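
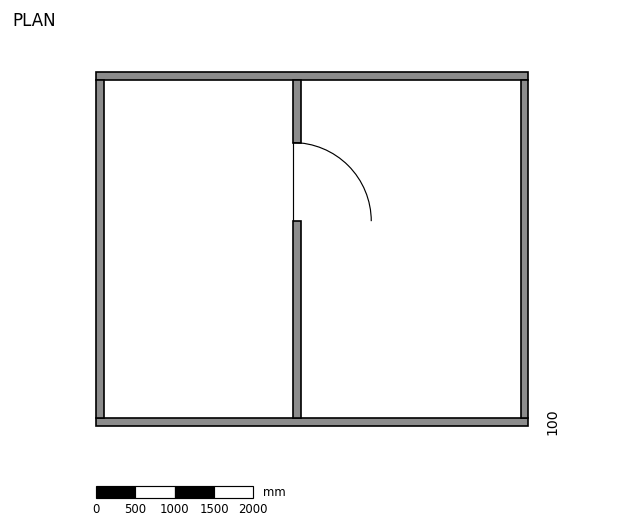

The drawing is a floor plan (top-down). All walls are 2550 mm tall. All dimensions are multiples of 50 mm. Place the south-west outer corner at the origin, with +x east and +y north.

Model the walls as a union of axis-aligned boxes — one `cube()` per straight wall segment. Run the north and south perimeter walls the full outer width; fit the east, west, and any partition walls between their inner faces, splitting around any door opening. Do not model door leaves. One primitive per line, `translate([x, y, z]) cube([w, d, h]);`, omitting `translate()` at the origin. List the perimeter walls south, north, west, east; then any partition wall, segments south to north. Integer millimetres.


cube([5500, 100, 2550]);
translate([0, 4400, 0]) cube([5500, 100, 2550]);
translate([0, 100, 0]) cube([100, 4300, 2550]);
translate([5400, 100, 0]) cube([100, 4300, 2550]);
translate([2500, 100, 0]) cube([100, 2500, 2550]);
translate([2500, 3600, 0]) cube([100, 800, 2550]);


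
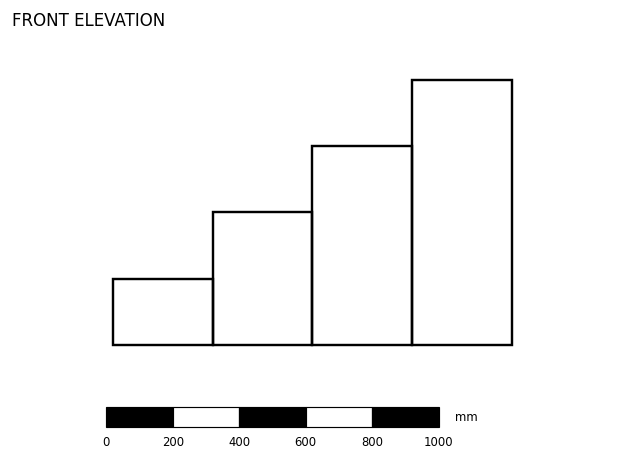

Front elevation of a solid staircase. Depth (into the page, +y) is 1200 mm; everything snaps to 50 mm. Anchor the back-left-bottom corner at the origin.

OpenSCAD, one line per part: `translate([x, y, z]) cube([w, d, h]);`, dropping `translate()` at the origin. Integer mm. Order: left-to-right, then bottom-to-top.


cube([300, 1200, 200]);
translate([300, 0, 0]) cube([300, 1200, 400]);
translate([600, 0, 0]) cube([300, 1200, 600]);
translate([900, 0, 0]) cube([300, 1200, 800]);


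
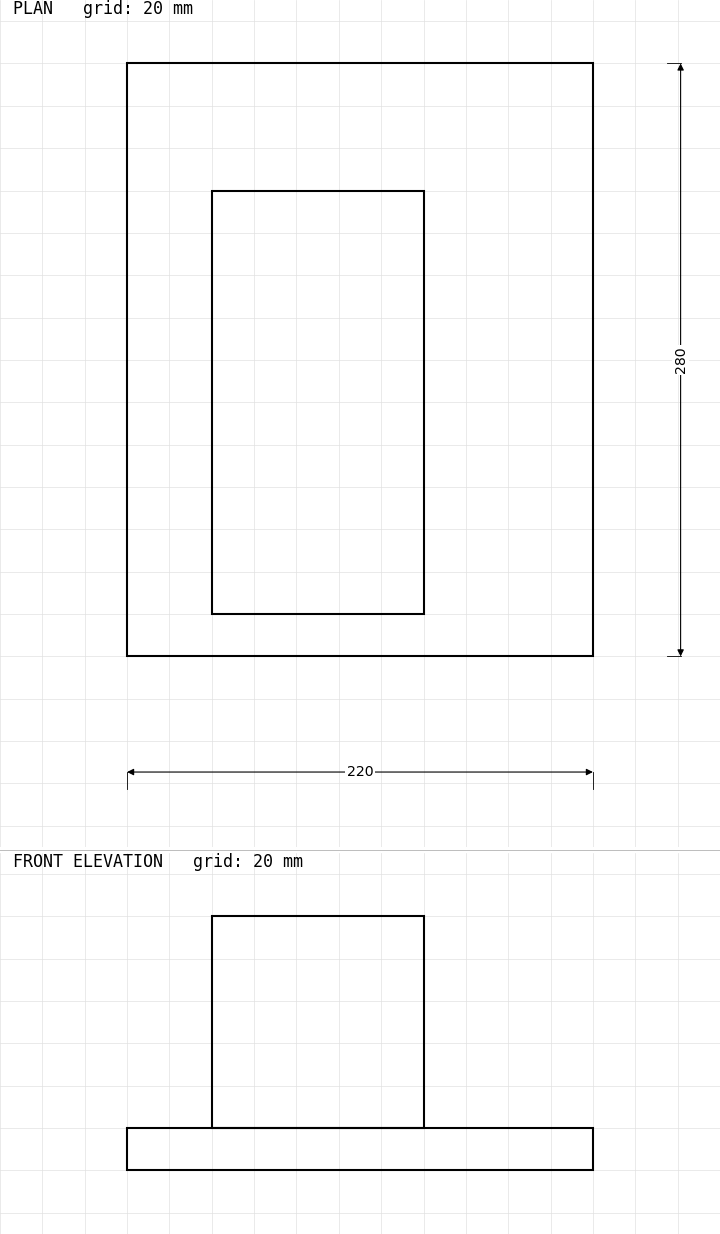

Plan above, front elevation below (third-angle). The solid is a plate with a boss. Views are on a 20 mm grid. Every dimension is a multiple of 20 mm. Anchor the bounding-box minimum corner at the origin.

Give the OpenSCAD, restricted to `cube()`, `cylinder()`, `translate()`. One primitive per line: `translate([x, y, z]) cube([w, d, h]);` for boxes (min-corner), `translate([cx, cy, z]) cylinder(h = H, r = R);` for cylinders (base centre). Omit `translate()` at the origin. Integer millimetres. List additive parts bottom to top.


cube([220, 280, 20]);
translate([40, 20, 20]) cube([100, 200, 100]);


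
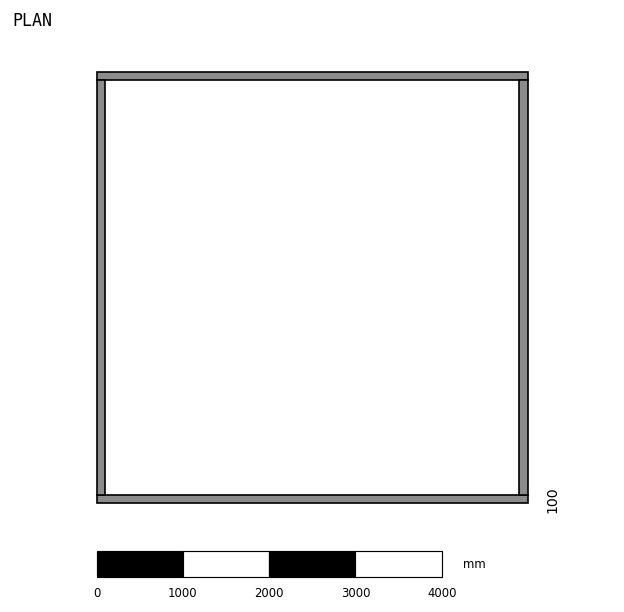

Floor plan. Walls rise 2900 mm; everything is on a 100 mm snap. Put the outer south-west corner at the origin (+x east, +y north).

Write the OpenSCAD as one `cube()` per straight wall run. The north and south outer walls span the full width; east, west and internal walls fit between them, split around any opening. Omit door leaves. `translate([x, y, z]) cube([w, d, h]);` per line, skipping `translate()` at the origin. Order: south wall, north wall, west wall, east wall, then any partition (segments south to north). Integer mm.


cube([5000, 100, 2900]);
translate([0, 4900, 0]) cube([5000, 100, 2900]);
translate([0, 100, 0]) cube([100, 4800, 2900]);
translate([4900, 100, 0]) cube([100, 4800, 2900]);


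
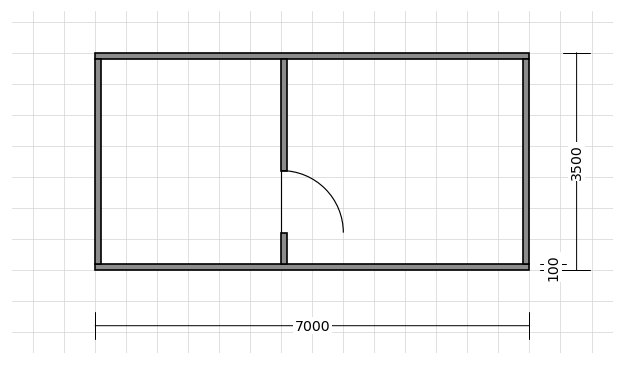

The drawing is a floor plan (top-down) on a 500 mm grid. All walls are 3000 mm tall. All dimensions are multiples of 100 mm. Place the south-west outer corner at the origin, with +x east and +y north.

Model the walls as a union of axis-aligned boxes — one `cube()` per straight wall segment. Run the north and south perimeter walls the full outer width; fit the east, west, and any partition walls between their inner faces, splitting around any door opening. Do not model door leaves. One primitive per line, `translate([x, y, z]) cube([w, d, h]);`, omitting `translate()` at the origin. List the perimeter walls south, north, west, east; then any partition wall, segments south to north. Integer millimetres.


cube([7000, 100, 3000]);
translate([0, 3400, 0]) cube([7000, 100, 3000]);
translate([0, 100, 0]) cube([100, 3300, 3000]);
translate([6900, 100, 0]) cube([100, 3300, 3000]);
translate([3000, 100, 0]) cube([100, 500, 3000]);
translate([3000, 1600, 0]) cube([100, 1800, 3000]);


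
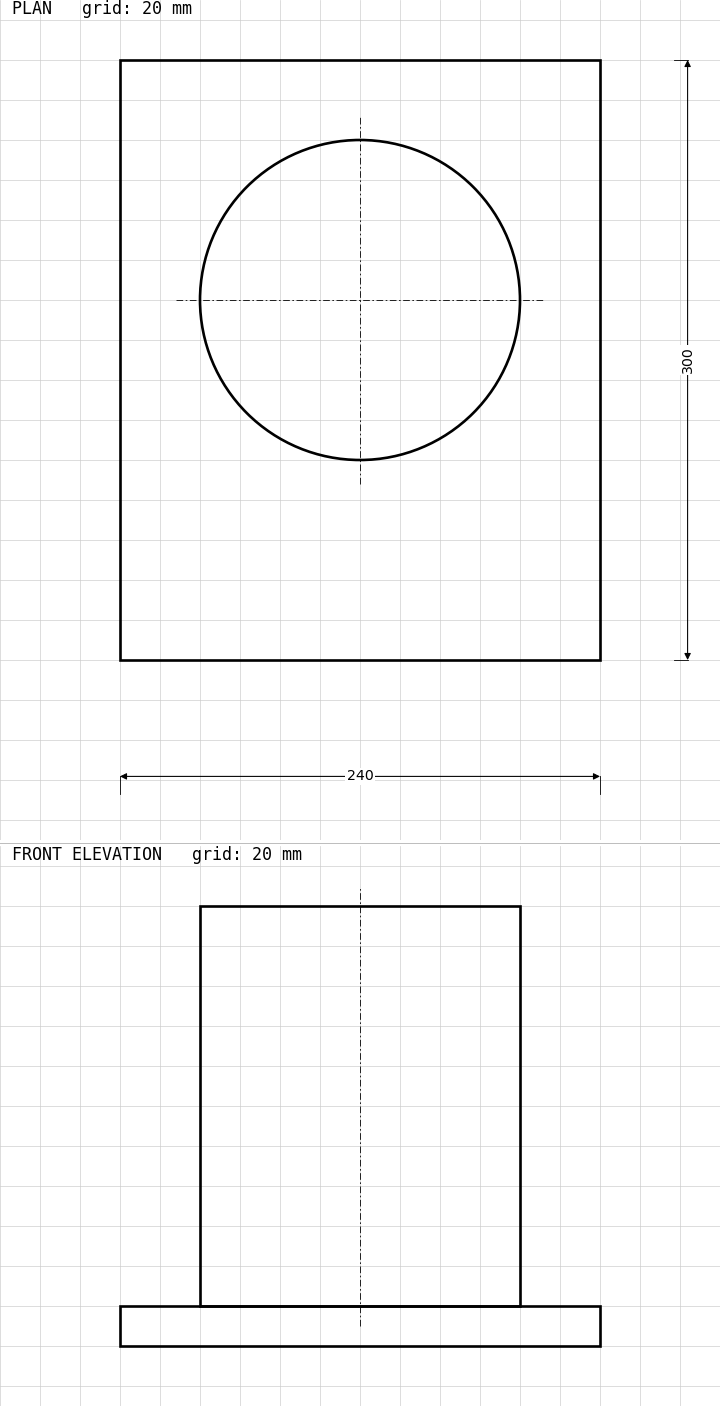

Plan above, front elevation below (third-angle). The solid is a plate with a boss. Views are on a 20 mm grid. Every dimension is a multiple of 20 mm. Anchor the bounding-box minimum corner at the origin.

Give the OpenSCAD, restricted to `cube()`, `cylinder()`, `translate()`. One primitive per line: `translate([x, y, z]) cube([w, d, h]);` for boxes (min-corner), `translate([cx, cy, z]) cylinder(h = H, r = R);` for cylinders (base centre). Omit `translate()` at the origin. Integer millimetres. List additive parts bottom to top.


cube([240, 300, 20]);
translate([120, 180, 20]) cylinder(h = 200, r = 80);


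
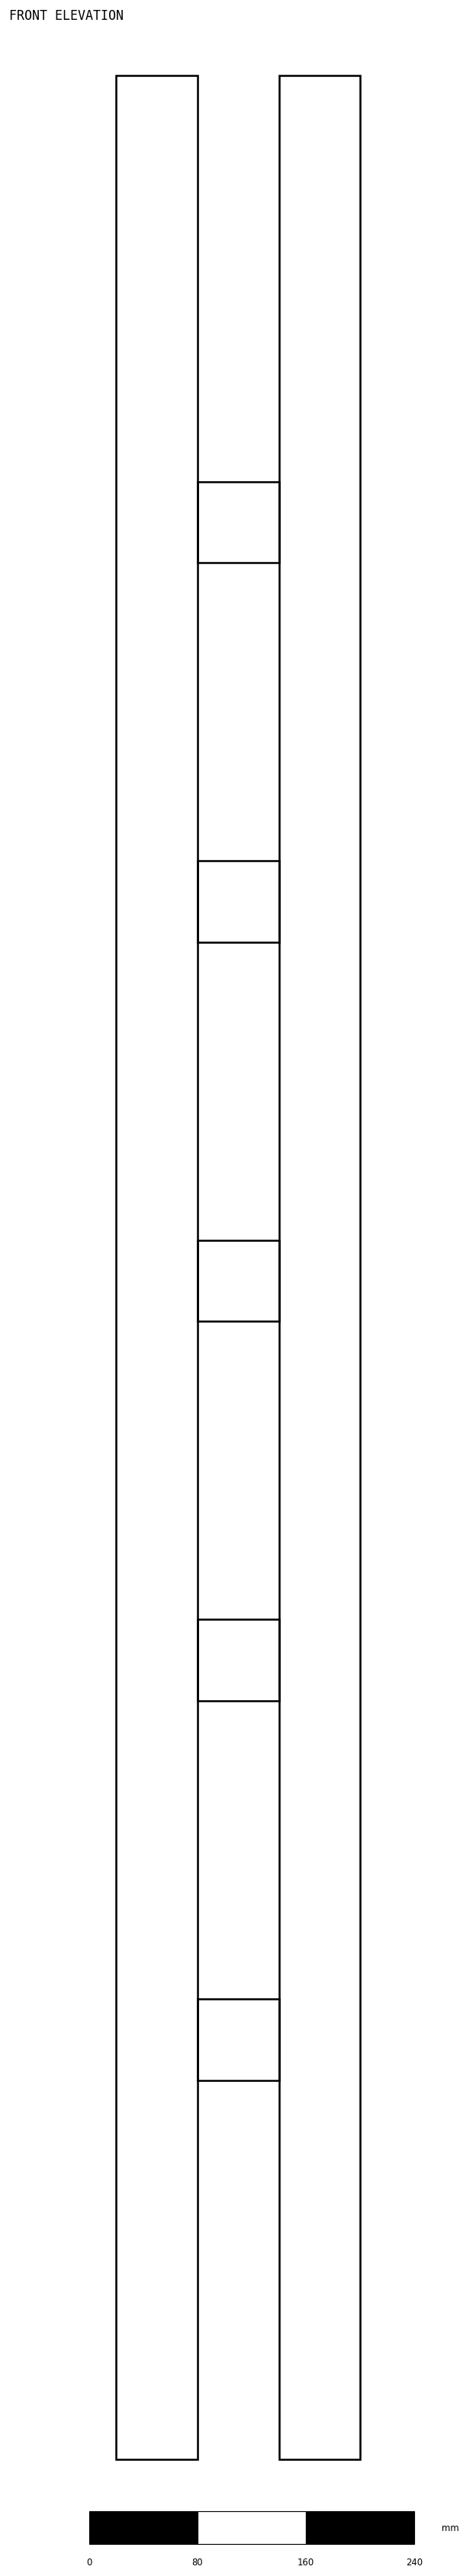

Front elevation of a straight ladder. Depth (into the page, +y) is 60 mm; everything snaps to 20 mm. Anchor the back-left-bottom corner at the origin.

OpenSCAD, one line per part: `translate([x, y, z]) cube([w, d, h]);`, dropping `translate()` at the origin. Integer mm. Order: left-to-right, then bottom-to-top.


cube([60, 60, 1760]);
translate([60, 0, 280]) cube([60, 60, 60]);
translate([60, 0, 560]) cube([60, 60, 60]);
translate([60, 0, 840]) cube([60, 60, 60]);
translate([60, 0, 1120]) cube([60, 60, 60]);
translate([60, 0, 1400]) cube([60, 60, 60]);
translate([120, 0, 0]) cube([60, 60, 1760]);


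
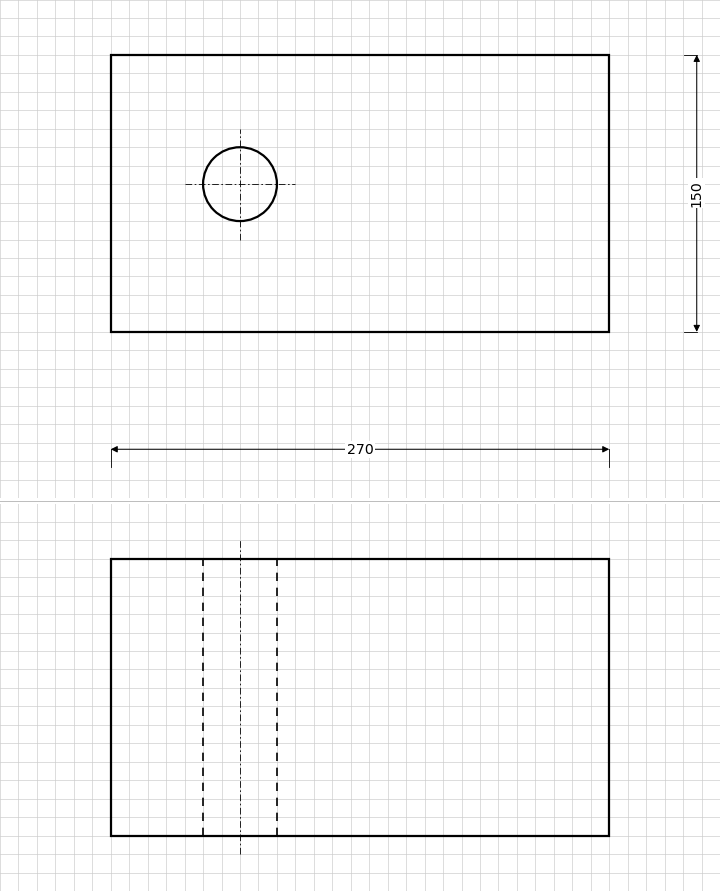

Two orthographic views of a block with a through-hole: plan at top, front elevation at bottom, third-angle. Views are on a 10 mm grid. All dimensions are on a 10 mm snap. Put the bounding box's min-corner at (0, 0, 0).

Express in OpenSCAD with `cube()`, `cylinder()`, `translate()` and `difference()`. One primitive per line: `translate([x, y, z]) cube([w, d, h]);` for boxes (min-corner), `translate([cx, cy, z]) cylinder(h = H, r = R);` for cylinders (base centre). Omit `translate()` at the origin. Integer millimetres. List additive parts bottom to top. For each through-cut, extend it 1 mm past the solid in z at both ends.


difference() {
  cube([270, 150, 150]);
  translate([70, 80, -1]) cylinder(h = 152, r = 20);
}


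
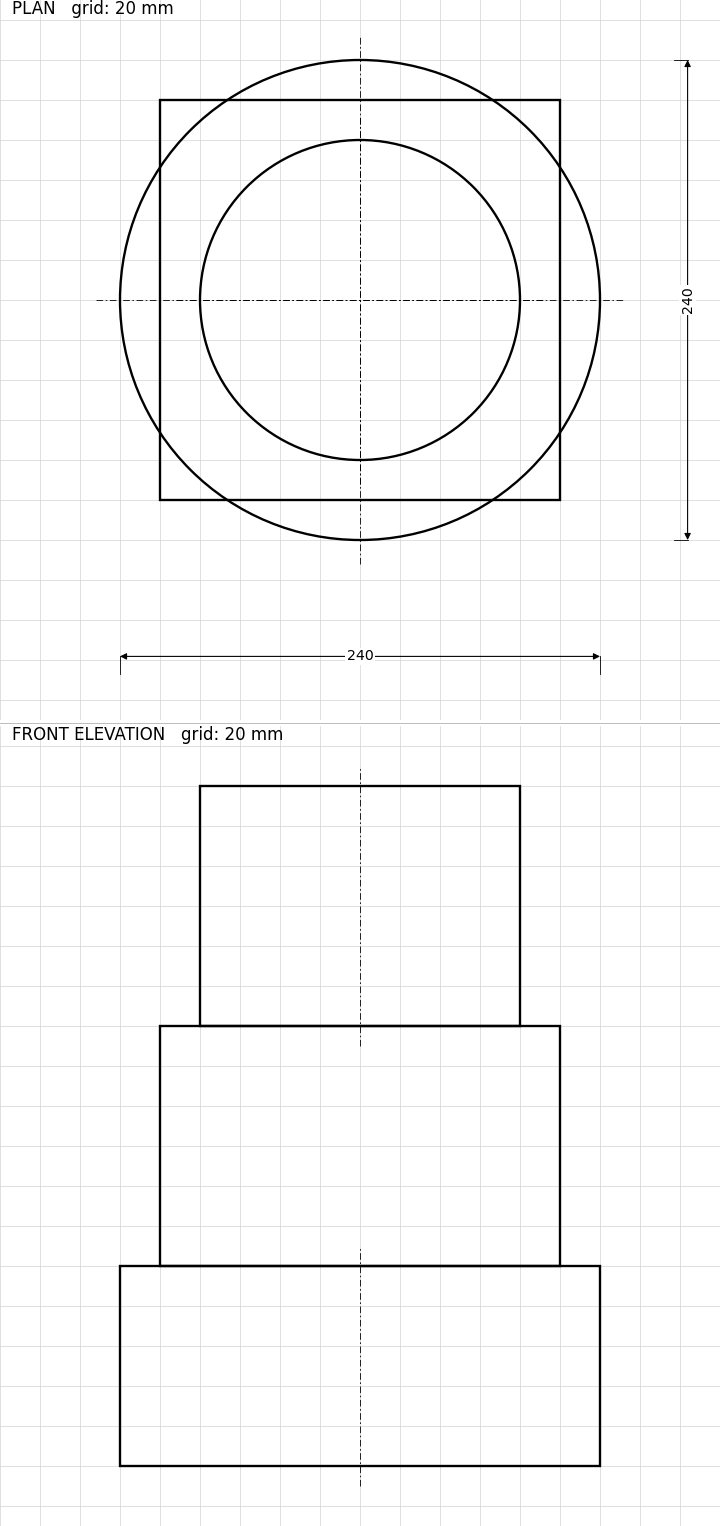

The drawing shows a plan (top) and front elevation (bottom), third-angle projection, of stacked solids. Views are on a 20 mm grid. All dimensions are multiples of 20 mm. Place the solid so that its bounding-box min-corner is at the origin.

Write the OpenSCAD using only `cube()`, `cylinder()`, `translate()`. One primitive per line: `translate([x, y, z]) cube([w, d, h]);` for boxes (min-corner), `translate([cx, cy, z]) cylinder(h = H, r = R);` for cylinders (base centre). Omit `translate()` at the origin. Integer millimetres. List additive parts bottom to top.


translate([120, 120, 0]) cylinder(h = 100, r = 120);
translate([20, 20, 100]) cube([200, 200, 120]);
translate([120, 120, 220]) cylinder(h = 120, r = 80);


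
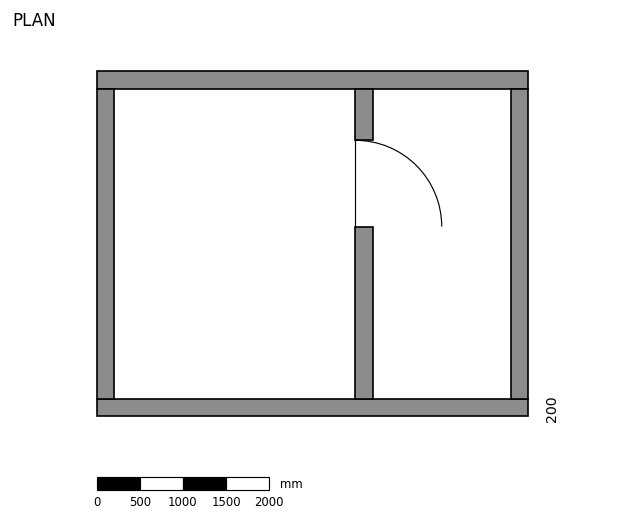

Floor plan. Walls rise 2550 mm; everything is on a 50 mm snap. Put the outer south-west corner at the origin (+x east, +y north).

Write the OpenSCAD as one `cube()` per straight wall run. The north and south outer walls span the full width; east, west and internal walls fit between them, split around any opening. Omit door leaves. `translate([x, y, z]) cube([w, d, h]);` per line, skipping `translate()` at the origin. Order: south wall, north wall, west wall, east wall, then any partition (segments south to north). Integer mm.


cube([5000, 200, 2550]);
translate([0, 3800, 0]) cube([5000, 200, 2550]);
translate([0, 200, 0]) cube([200, 3600, 2550]);
translate([4800, 200, 0]) cube([200, 3600, 2550]);
translate([3000, 200, 0]) cube([200, 2000, 2550]);
translate([3000, 3200, 0]) cube([200, 600, 2550]);


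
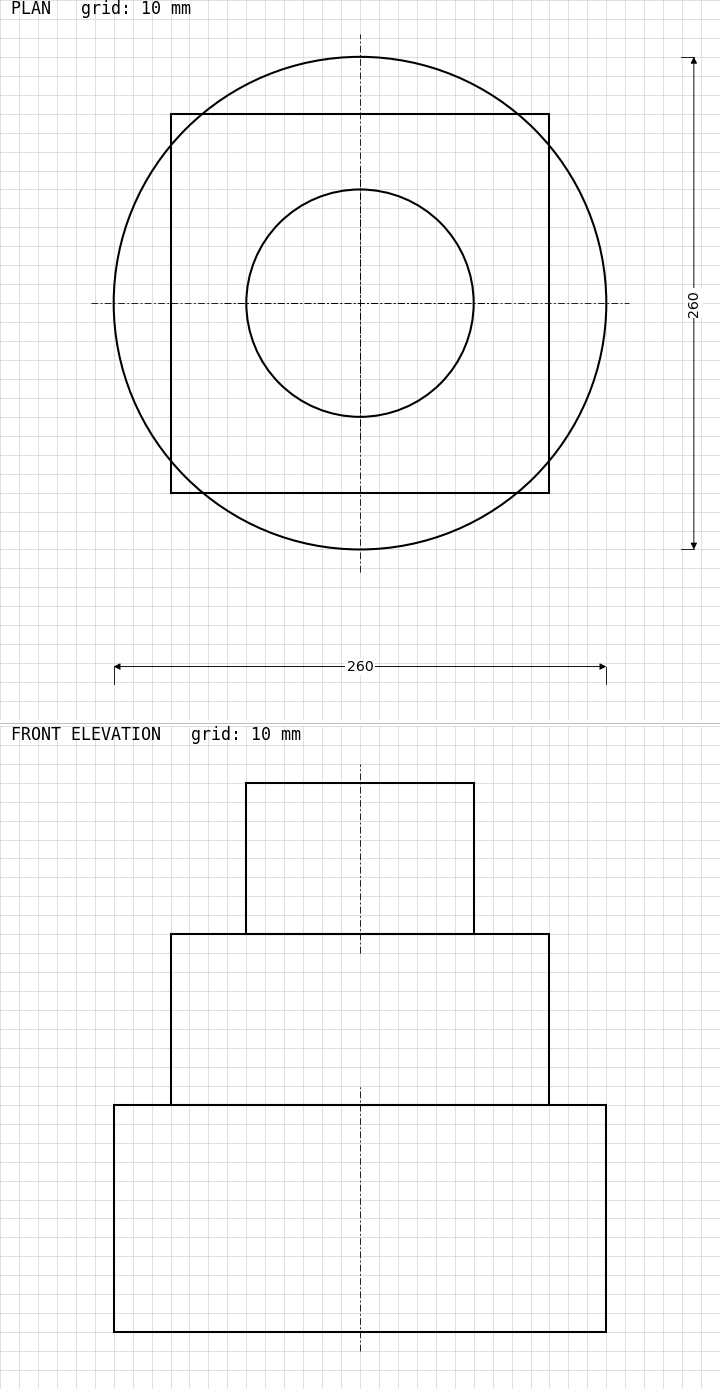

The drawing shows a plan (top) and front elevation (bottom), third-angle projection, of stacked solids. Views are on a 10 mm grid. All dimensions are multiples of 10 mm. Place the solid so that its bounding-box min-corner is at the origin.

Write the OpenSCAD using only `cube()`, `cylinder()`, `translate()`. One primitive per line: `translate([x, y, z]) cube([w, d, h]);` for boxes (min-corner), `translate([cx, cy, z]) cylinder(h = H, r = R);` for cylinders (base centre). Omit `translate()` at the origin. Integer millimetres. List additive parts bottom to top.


translate([130, 130, 0]) cylinder(h = 120, r = 130);
translate([30, 30, 120]) cube([200, 200, 90]);
translate([130, 130, 210]) cylinder(h = 80, r = 60);


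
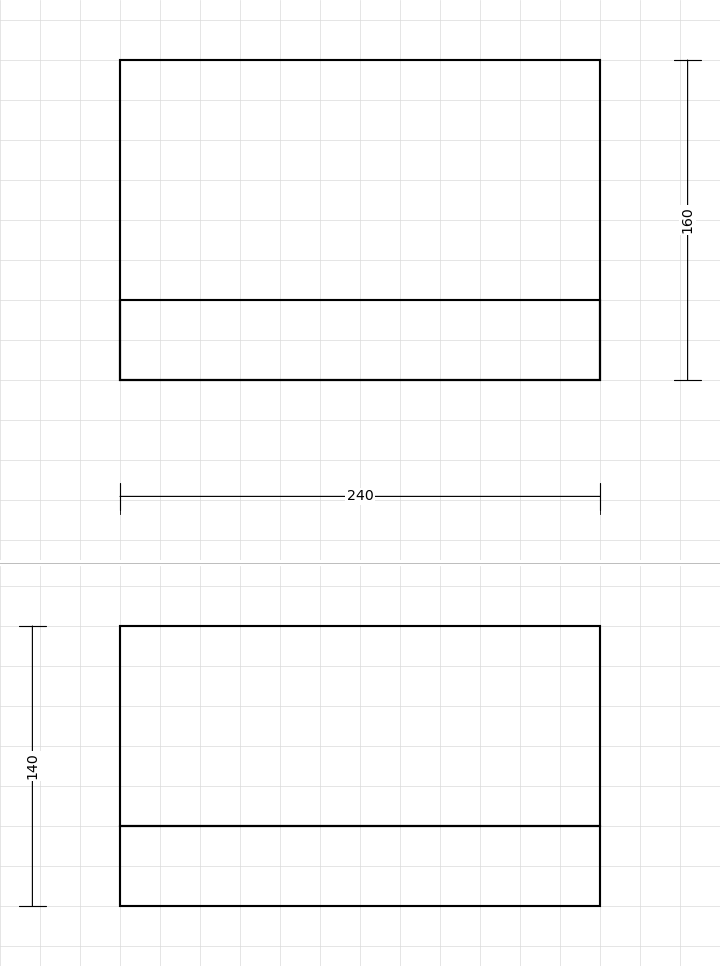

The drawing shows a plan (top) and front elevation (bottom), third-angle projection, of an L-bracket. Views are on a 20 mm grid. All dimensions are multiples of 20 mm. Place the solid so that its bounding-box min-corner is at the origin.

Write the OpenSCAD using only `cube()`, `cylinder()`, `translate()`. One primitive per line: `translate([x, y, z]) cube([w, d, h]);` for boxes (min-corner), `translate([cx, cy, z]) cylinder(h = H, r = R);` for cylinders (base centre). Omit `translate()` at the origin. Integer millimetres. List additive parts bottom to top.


cube([240, 160, 40]);
translate([0, 0, 40]) cube([240, 40, 100]);


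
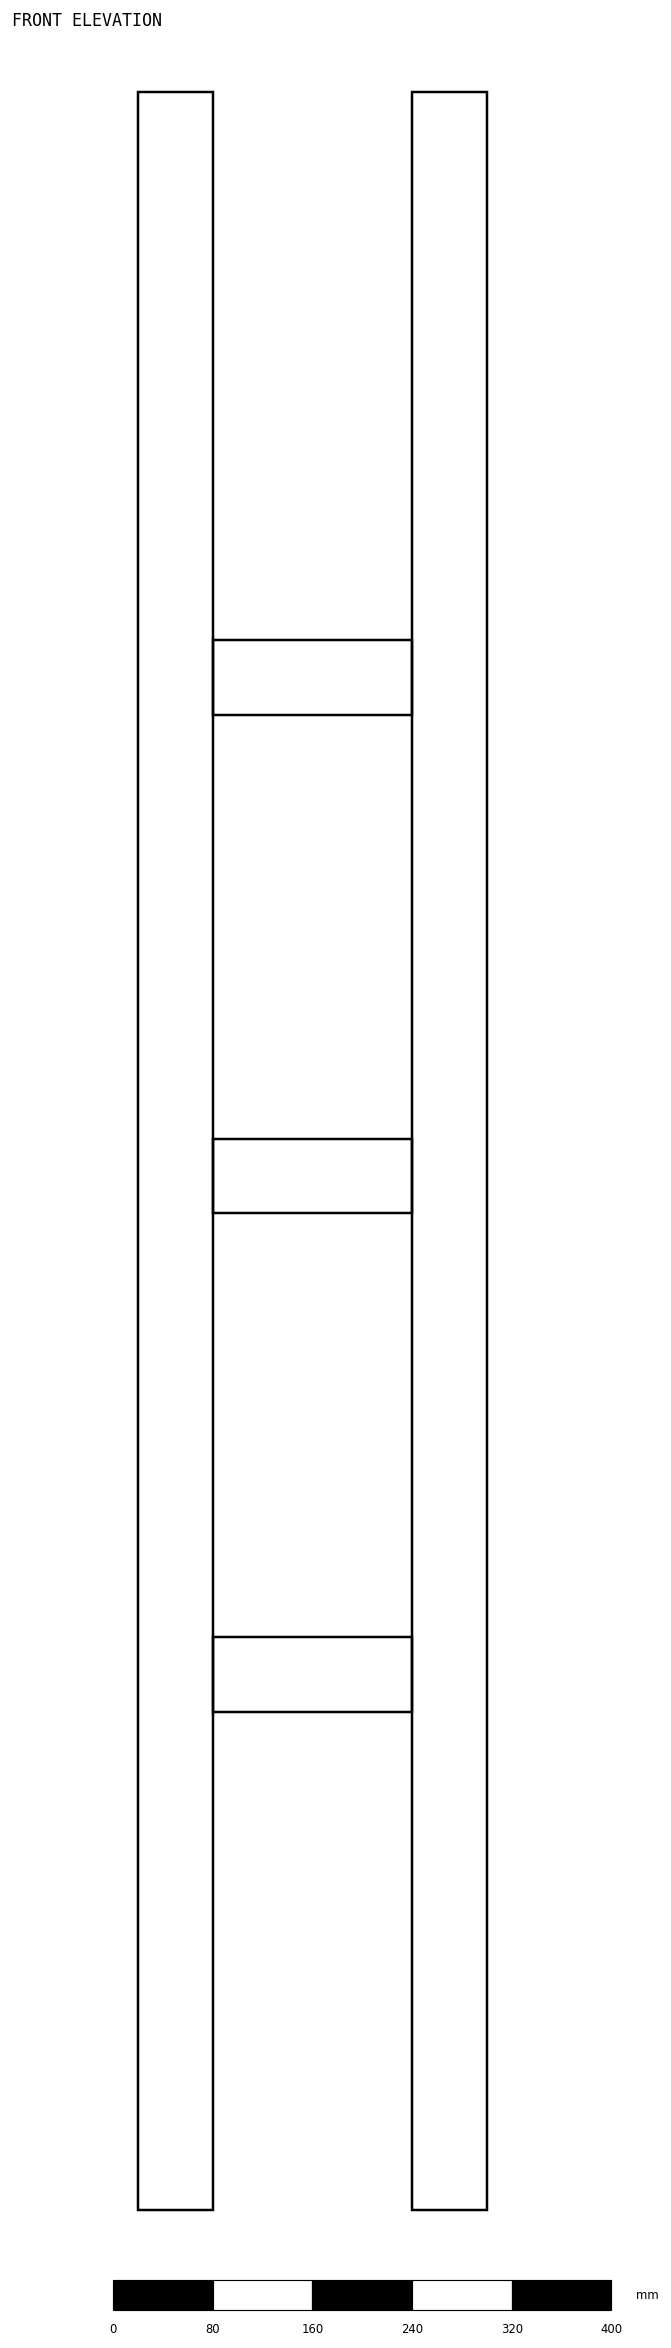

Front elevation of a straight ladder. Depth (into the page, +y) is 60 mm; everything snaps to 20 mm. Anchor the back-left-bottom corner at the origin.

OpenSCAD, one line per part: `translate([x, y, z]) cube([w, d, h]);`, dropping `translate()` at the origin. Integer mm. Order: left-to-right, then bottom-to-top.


cube([60, 60, 1700]);
translate([60, 0, 400]) cube([160, 60, 60]);
translate([60, 0, 800]) cube([160, 60, 60]);
translate([60, 0, 1200]) cube([160, 60, 60]);
translate([220, 0, 0]) cube([60, 60, 1700]);


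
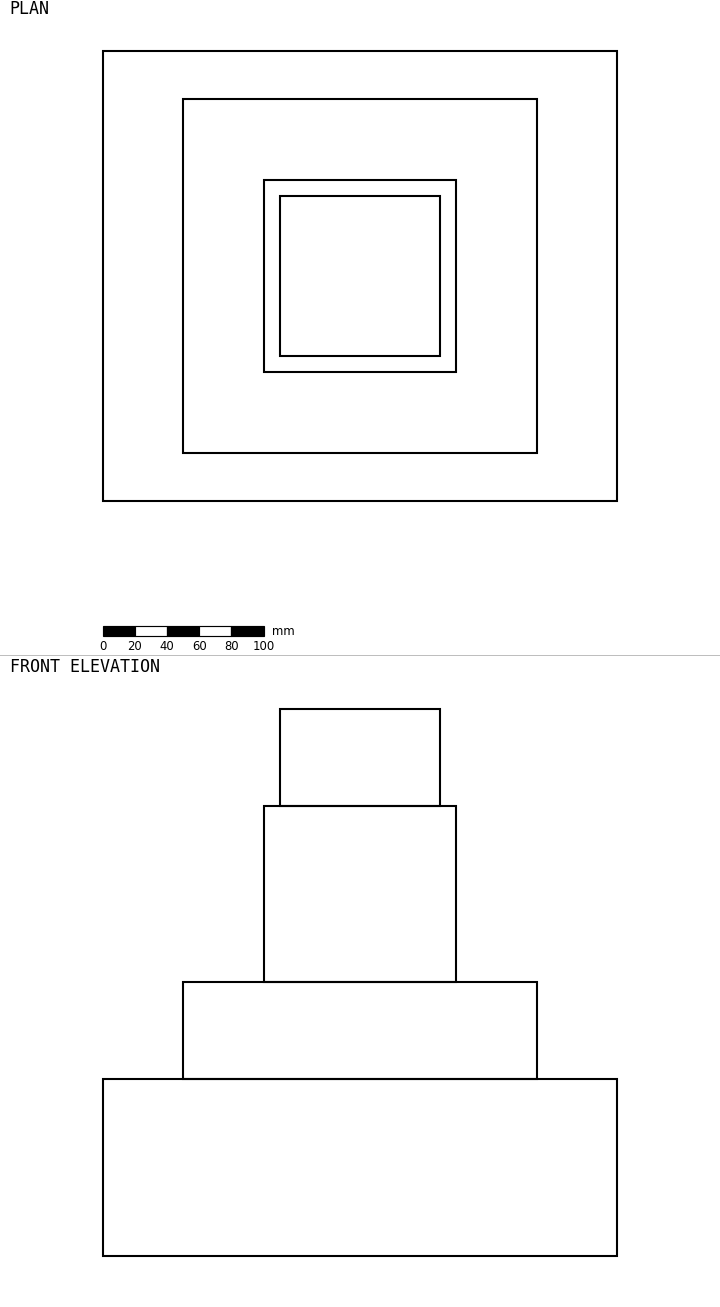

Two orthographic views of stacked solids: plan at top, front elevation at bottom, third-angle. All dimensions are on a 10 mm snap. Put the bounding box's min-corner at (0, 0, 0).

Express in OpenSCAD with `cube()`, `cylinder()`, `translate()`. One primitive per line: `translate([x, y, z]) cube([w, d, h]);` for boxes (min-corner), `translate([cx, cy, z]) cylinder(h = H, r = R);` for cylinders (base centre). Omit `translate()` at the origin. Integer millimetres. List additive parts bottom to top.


cube([320, 280, 110]);
translate([50, 30, 110]) cube([220, 220, 60]);
translate([100, 80, 170]) cube([120, 120, 110]);
translate([110, 90, 280]) cube([100, 100, 60]);


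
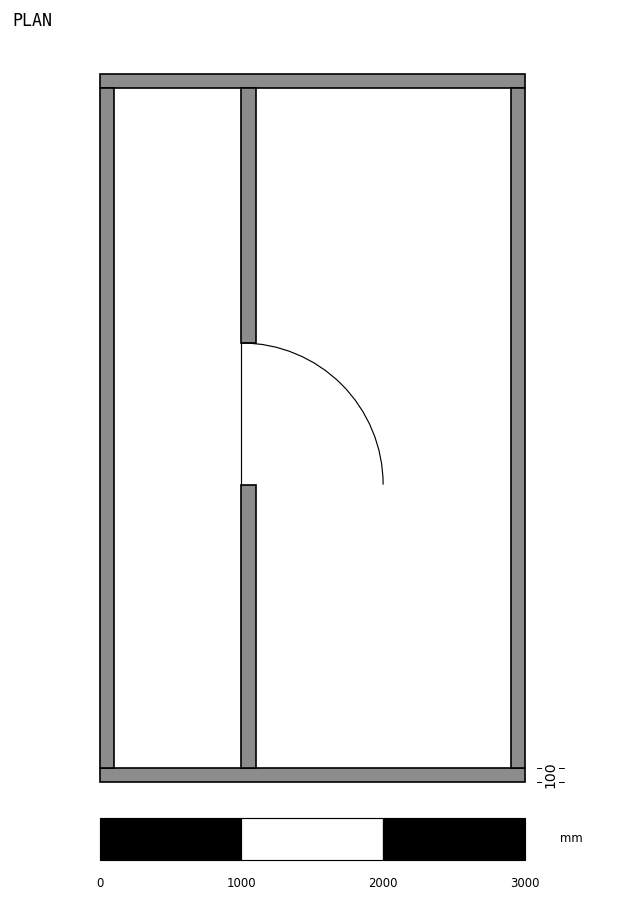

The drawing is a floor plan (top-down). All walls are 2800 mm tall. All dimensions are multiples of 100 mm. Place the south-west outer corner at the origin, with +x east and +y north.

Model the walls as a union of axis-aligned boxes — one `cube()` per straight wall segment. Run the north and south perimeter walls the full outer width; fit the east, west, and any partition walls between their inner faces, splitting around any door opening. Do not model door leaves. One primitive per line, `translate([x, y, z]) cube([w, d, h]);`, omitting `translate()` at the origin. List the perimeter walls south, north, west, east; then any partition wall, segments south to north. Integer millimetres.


cube([3000, 100, 2800]);
translate([0, 4900, 0]) cube([3000, 100, 2800]);
translate([0, 100, 0]) cube([100, 4800, 2800]);
translate([2900, 100, 0]) cube([100, 4800, 2800]);
translate([1000, 100, 0]) cube([100, 2000, 2800]);
translate([1000, 3100, 0]) cube([100, 1800, 2800]);


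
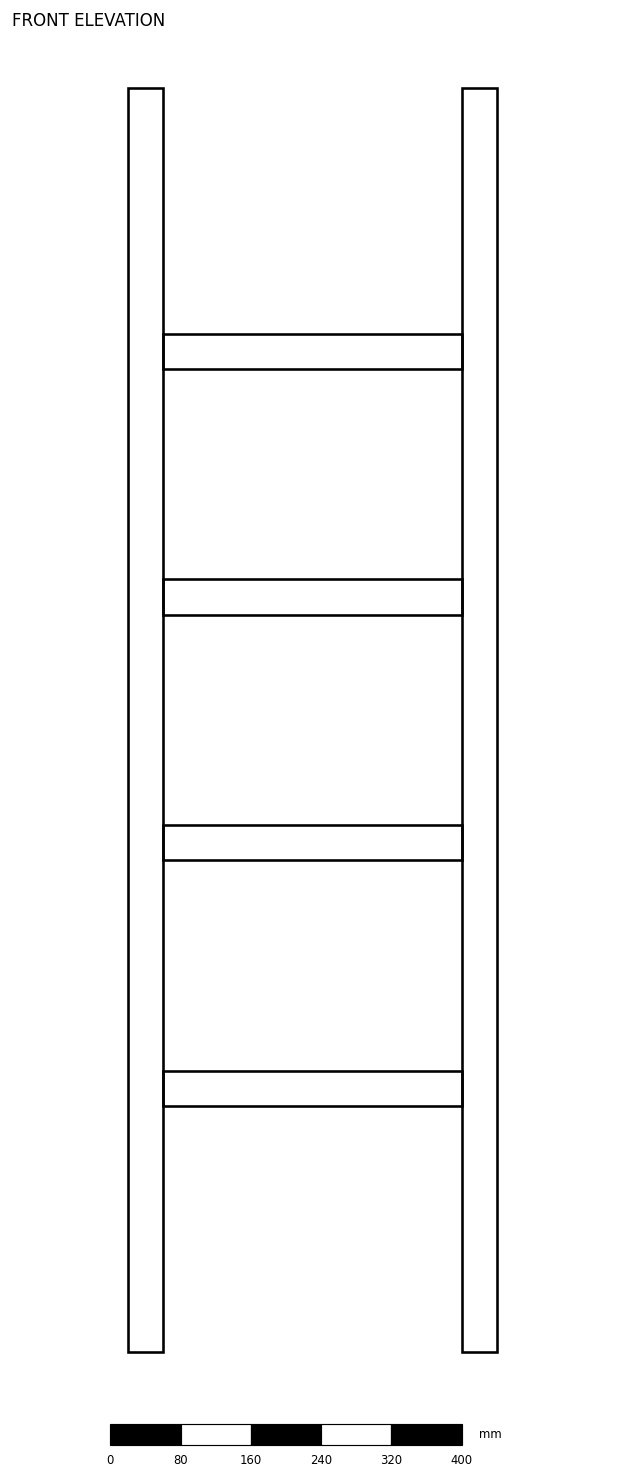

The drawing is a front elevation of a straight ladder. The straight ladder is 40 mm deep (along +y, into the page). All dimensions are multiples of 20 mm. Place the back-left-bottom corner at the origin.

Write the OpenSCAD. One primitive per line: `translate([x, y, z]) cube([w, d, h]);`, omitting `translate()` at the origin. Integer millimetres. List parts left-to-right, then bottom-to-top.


cube([40, 40, 1440]);
translate([40, 0, 280]) cube([340, 40, 40]);
translate([40, 0, 560]) cube([340, 40, 40]);
translate([40, 0, 840]) cube([340, 40, 40]);
translate([40, 0, 1120]) cube([340, 40, 40]);
translate([380, 0, 0]) cube([40, 40, 1440]);


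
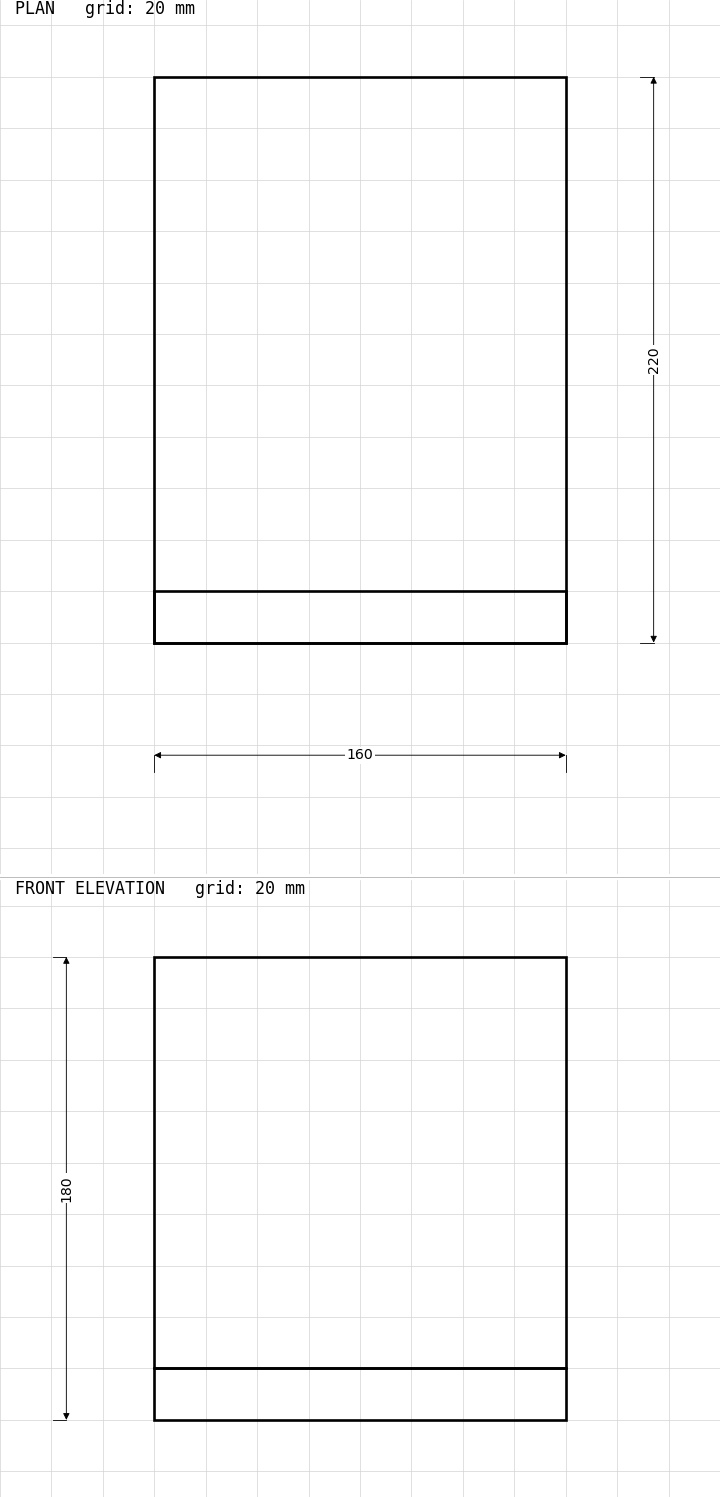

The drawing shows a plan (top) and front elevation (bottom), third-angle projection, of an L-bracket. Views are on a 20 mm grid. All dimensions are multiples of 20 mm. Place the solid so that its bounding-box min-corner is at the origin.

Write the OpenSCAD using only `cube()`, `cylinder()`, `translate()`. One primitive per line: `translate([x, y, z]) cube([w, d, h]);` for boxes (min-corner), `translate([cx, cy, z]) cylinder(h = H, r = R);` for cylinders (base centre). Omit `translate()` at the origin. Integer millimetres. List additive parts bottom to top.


cube([160, 220, 20]);
translate([0, 0, 20]) cube([160, 20, 160]);


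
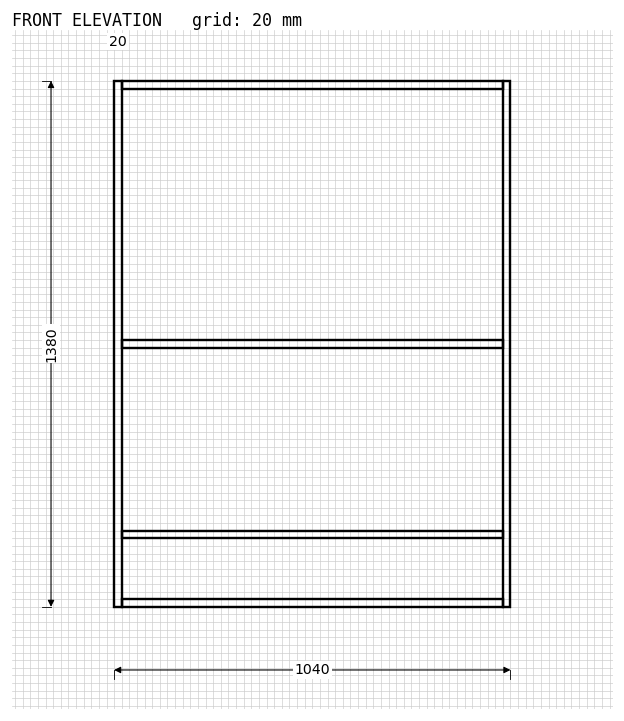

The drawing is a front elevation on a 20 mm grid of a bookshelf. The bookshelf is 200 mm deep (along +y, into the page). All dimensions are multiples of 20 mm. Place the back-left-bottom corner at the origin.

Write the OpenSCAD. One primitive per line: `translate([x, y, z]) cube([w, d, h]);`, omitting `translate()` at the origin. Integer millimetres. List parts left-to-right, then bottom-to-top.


cube([20, 200, 1380]);
translate([20, 0, 0]) cube([1000, 200, 20]);
translate([20, 0, 180]) cube([1000, 200, 20]);
translate([20, 0, 680]) cube([1000, 200, 20]);
translate([20, 0, 1360]) cube([1000, 200, 20]);
translate([1020, 0, 0]) cube([20, 200, 1380]);


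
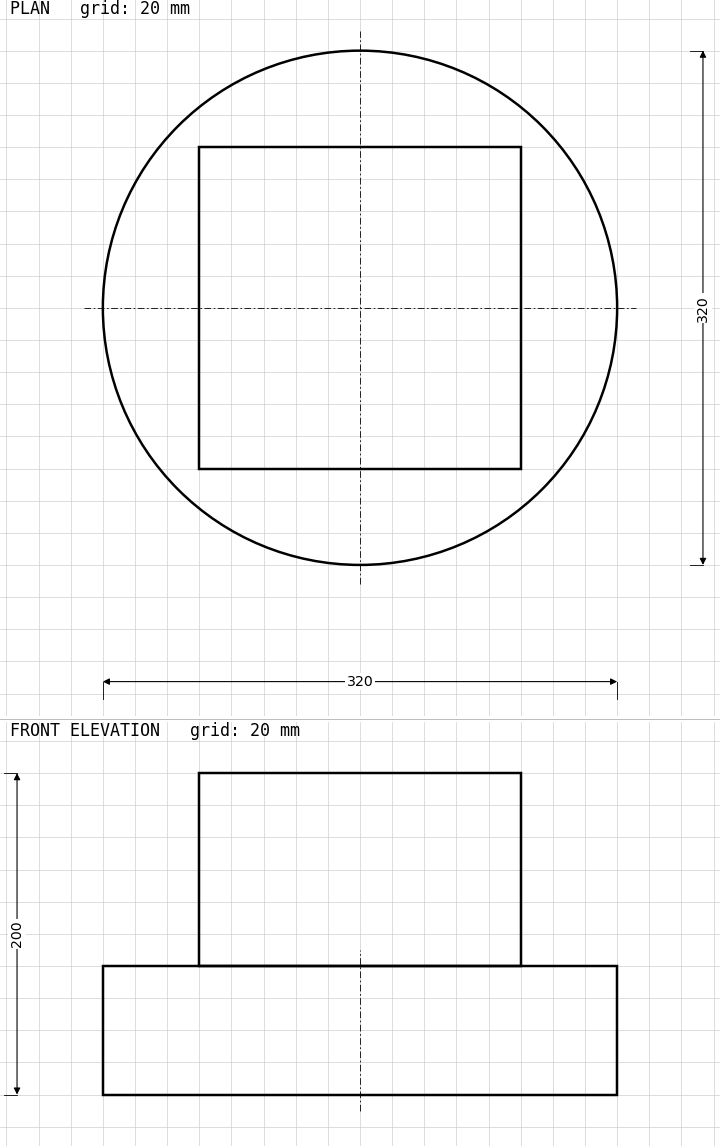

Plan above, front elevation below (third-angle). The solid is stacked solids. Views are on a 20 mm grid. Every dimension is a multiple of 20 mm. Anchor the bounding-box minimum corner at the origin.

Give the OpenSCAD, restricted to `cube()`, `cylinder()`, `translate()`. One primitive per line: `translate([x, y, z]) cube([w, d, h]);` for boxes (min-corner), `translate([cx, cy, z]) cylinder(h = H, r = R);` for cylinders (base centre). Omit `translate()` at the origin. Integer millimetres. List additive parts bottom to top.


translate([160, 160, 0]) cylinder(h = 80, r = 160);
translate([60, 60, 80]) cube([200, 200, 120]);


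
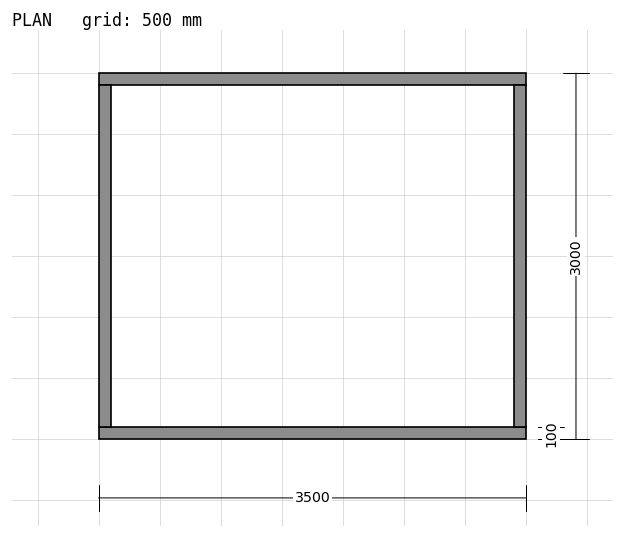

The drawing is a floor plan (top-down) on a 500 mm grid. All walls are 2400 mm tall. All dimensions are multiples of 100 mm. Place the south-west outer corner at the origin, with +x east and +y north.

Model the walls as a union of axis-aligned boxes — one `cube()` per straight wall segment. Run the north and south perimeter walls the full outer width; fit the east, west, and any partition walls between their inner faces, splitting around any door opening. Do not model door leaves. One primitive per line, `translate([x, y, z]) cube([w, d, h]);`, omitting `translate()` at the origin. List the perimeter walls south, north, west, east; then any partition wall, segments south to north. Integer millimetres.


cube([3500, 100, 2400]);
translate([0, 2900, 0]) cube([3500, 100, 2400]);
translate([0, 100, 0]) cube([100, 2800, 2400]);
translate([3400, 100, 0]) cube([100, 2800, 2400]);


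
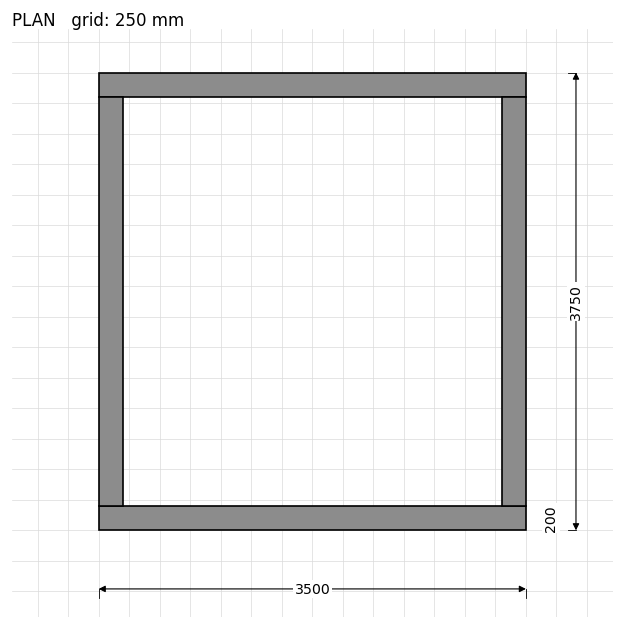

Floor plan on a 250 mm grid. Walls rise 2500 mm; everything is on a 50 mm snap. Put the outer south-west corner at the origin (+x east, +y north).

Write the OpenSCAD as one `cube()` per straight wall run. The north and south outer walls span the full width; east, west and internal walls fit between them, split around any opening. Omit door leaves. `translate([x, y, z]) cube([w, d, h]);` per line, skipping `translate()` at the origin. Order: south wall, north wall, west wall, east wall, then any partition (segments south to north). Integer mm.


cube([3500, 200, 2500]);
translate([0, 3550, 0]) cube([3500, 200, 2500]);
translate([0, 200, 0]) cube([200, 3350, 2500]);
translate([3300, 200, 0]) cube([200, 3350, 2500]);


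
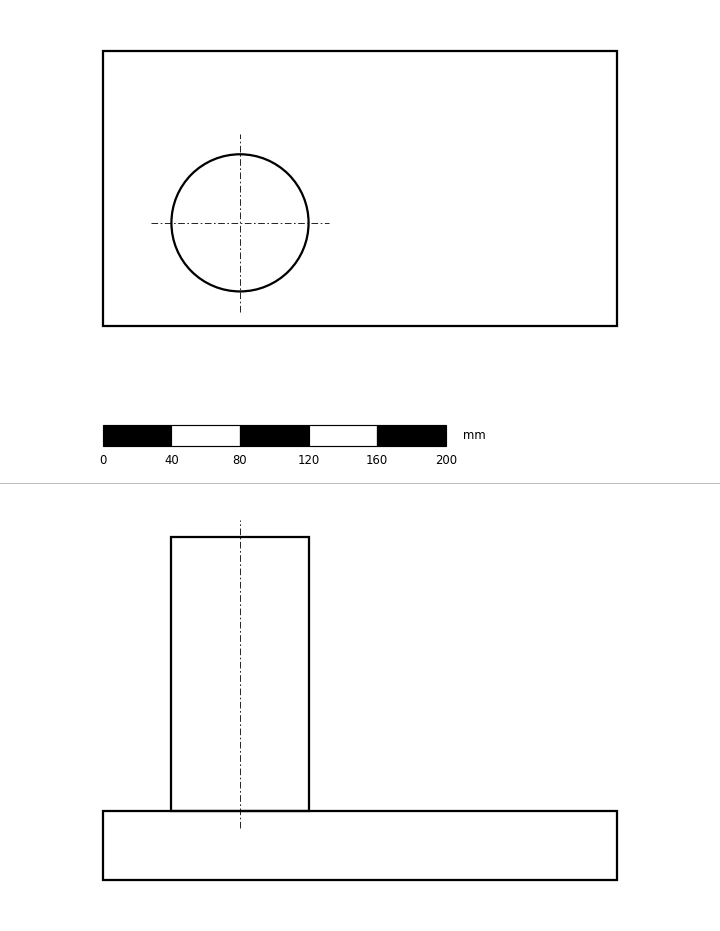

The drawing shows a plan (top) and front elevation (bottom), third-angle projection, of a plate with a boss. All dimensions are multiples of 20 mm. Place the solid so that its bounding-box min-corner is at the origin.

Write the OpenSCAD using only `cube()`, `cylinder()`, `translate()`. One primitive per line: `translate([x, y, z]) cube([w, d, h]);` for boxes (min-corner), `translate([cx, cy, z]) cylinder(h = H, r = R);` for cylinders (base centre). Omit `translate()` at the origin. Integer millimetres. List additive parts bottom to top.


cube([300, 160, 40]);
translate([80, 60, 40]) cylinder(h = 160, r = 40);


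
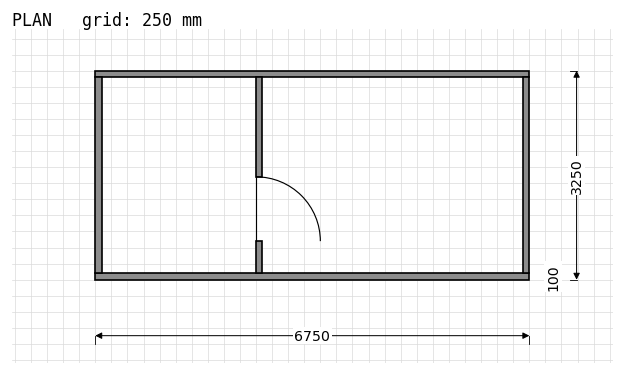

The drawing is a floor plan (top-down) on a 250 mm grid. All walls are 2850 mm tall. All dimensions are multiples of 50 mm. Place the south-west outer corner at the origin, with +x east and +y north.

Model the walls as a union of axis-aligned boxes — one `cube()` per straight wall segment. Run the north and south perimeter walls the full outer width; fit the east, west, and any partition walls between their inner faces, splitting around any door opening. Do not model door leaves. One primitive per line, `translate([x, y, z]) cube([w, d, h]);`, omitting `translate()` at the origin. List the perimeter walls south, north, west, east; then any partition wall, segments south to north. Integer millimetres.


cube([6750, 100, 2850]);
translate([0, 3150, 0]) cube([6750, 100, 2850]);
translate([0, 100, 0]) cube([100, 3050, 2850]);
translate([6650, 100, 0]) cube([100, 3050, 2850]);
translate([2500, 100, 0]) cube([100, 500, 2850]);
translate([2500, 1600, 0]) cube([100, 1550, 2850]);


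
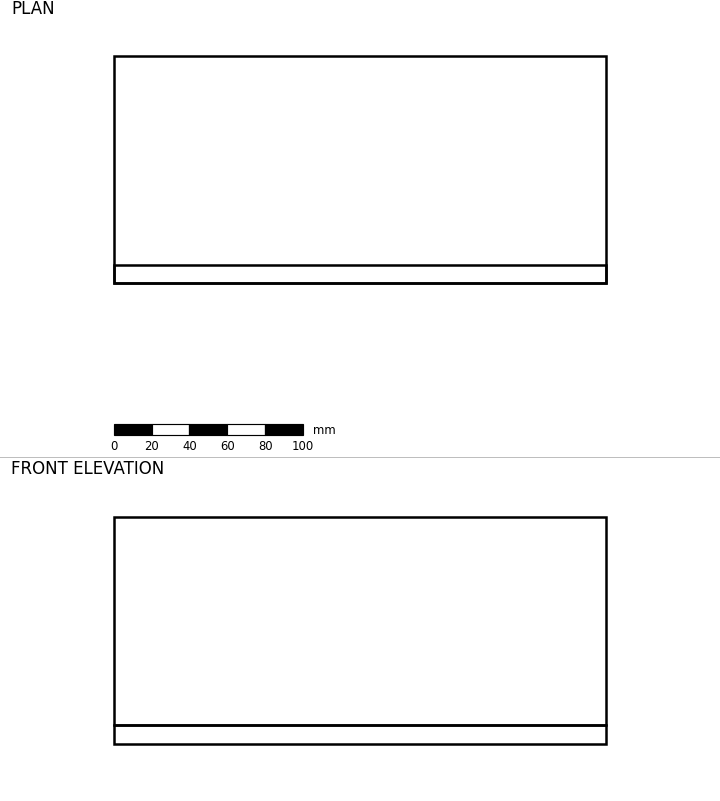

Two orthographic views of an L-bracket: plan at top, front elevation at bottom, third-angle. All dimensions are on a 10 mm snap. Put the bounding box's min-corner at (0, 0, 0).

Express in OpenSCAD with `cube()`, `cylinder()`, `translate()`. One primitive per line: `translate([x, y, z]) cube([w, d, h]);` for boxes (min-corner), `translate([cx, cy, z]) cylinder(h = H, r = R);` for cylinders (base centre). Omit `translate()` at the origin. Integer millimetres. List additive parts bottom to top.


cube([260, 120, 10]);
translate([0, 0, 10]) cube([260, 10, 110]);


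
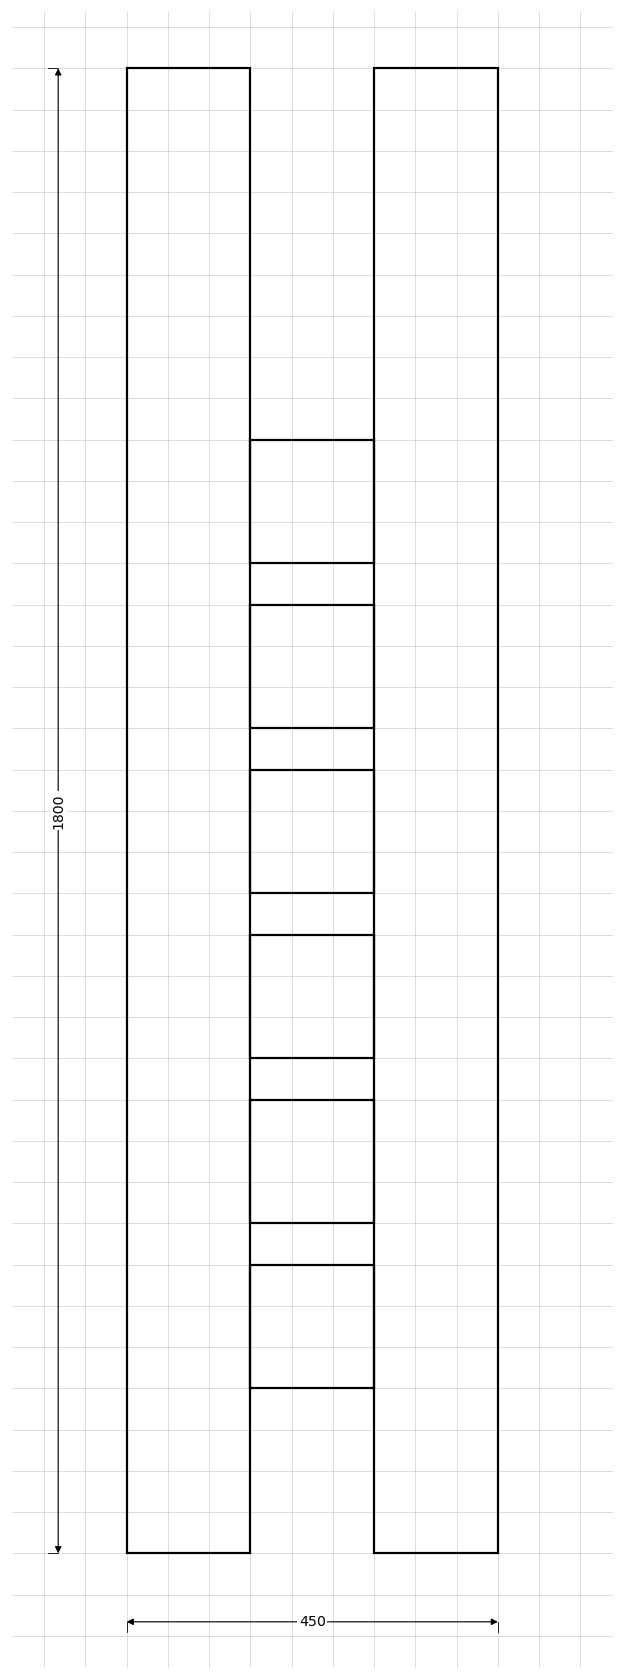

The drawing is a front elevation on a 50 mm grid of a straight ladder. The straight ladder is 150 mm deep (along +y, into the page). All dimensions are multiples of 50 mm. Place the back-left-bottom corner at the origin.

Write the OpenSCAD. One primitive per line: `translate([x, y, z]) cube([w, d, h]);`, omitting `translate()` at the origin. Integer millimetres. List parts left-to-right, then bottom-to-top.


cube([150, 150, 1800]);
translate([150, 0, 200]) cube([150, 150, 150]);
translate([150, 0, 400]) cube([150, 150, 150]);
translate([150, 0, 600]) cube([150, 150, 150]);
translate([150, 0, 800]) cube([150, 150, 150]);
translate([150, 0, 1000]) cube([150, 150, 150]);
translate([150, 0, 1200]) cube([150, 150, 150]);
translate([300, 0, 0]) cube([150, 150, 1800]);


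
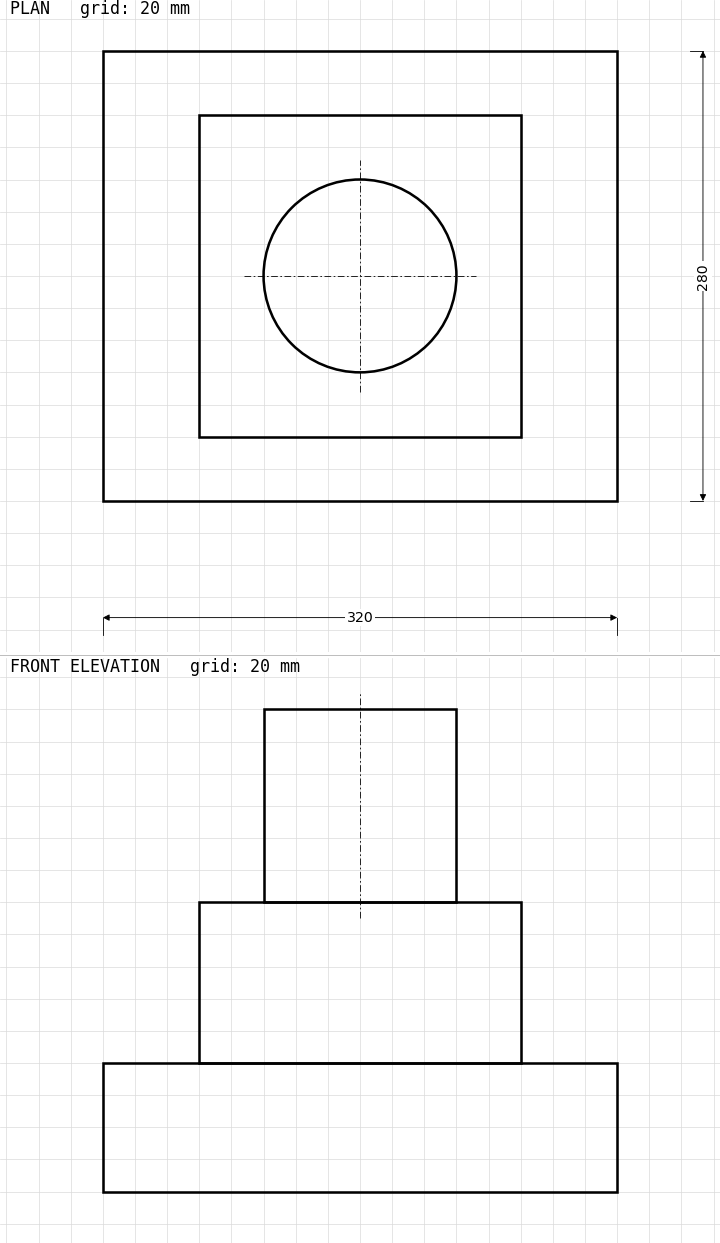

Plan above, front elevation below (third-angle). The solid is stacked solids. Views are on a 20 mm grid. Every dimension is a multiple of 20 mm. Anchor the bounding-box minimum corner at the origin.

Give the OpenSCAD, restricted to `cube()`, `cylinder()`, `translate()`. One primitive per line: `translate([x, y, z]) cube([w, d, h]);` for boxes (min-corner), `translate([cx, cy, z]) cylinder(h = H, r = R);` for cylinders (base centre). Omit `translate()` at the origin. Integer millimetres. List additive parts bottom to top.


cube([320, 280, 80]);
translate([60, 40, 80]) cube([200, 200, 100]);
translate([160, 140, 180]) cylinder(h = 120, r = 60);


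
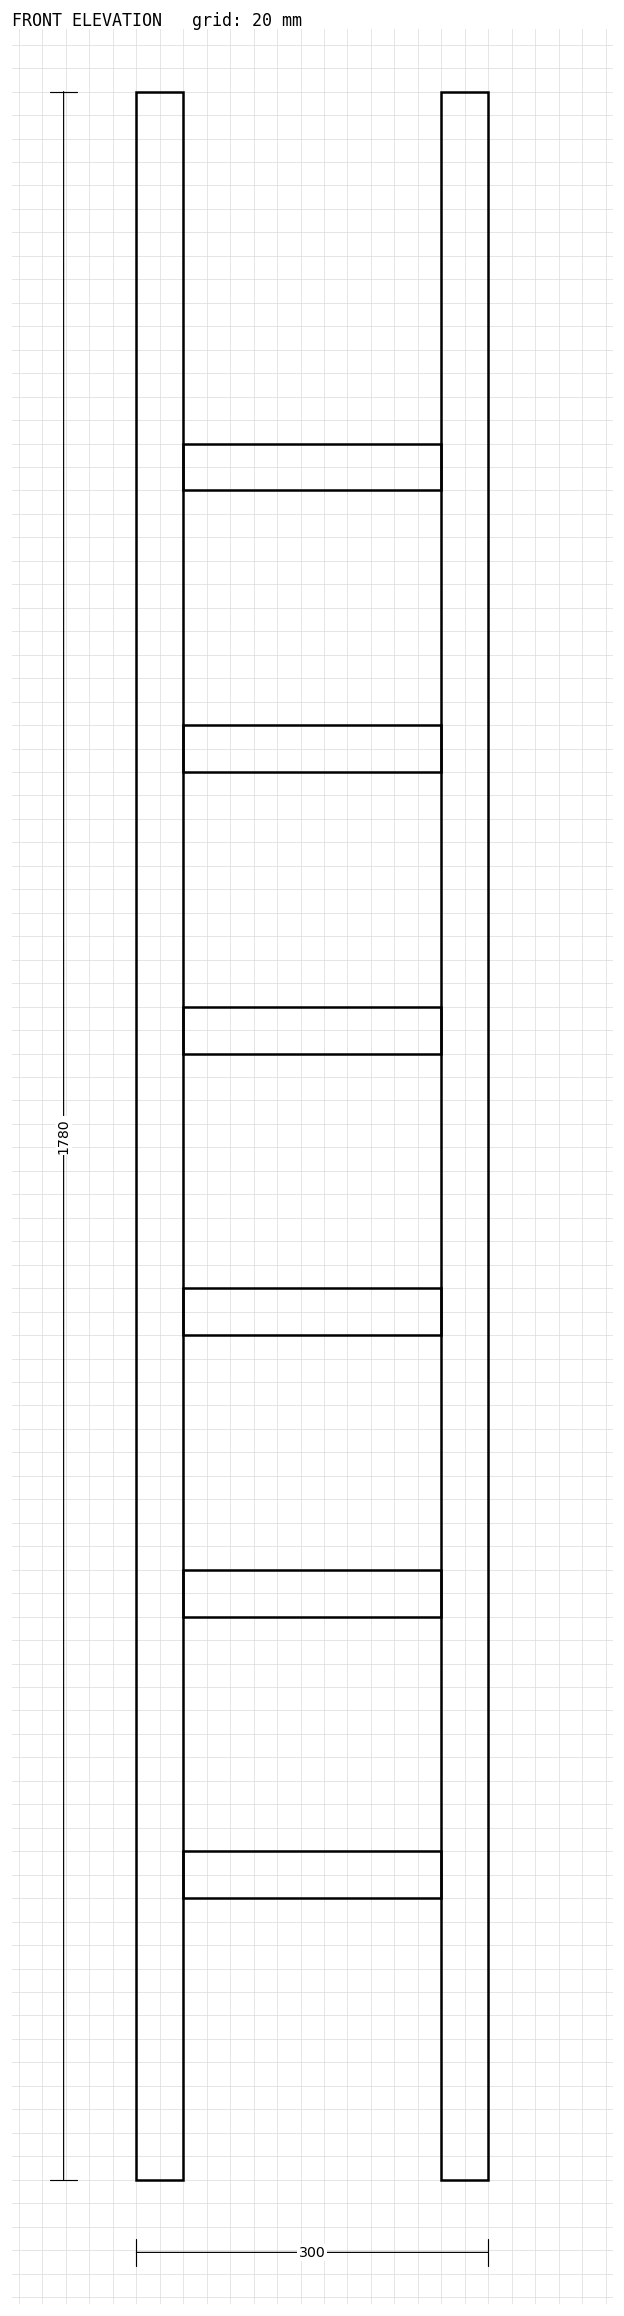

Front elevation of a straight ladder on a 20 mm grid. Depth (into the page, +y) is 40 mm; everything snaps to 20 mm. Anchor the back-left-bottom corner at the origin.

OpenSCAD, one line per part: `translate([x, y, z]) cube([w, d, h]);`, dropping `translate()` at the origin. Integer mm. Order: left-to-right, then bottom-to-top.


cube([40, 40, 1780]);
translate([40, 0, 240]) cube([220, 40, 40]);
translate([40, 0, 480]) cube([220, 40, 40]);
translate([40, 0, 720]) cube([220, 40, 40]);
translate([40, 0, 960]) cube([220, 40, 40]);
translate([40, 0, 1200]) cube([220, 40, 40]);
translate([40, 0, 1440]) cube([220, 40, 40]);
translate([260, 0, 0]) cube([40, 40, 1780]);


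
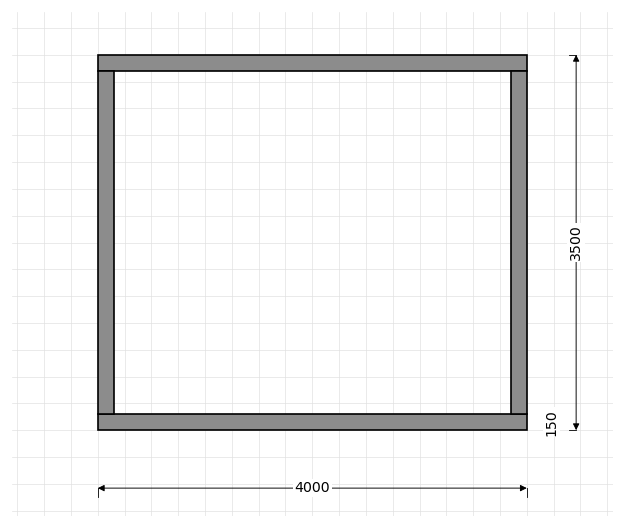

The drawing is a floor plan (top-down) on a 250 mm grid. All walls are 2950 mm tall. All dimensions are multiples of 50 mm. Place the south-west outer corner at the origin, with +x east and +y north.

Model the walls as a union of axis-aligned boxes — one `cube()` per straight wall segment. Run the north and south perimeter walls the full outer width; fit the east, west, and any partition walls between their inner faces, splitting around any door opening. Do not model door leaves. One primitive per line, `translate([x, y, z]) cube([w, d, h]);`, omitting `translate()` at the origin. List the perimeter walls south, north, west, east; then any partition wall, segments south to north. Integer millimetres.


cube([4000, 150, 2950]);
translate([0, 3350, 0]) cube([4000, 150, 2950]);
translate([0, 150, 0]) cube([150, 3200, 2950]);
translate([3850, 150, 0]) cube([150, 3200, 2950]);


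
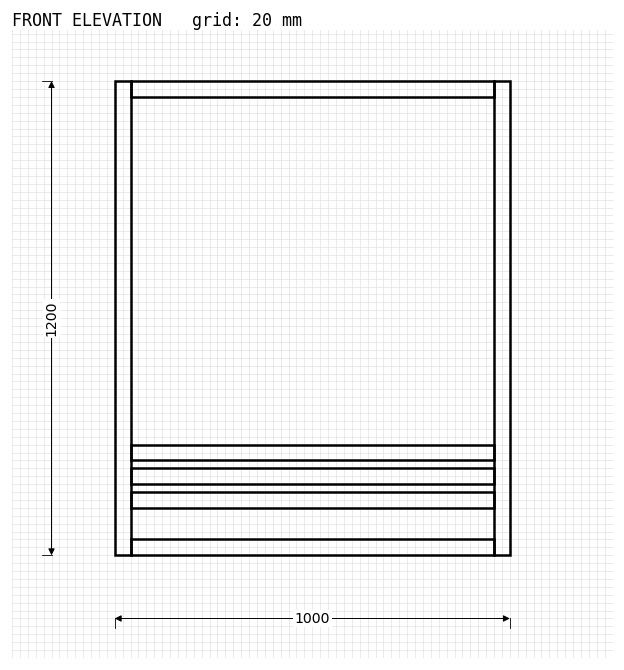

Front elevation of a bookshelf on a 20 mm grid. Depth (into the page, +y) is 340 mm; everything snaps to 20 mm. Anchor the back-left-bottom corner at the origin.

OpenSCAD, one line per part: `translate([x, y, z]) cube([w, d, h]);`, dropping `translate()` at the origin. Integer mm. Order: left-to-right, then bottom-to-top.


cube([40, 340, 1200]);
translate([40, 0, 0]) cube([920, 340, 40]);
translate([40, 0, 120]) cube([920, 340, 40]);
translate([40, 0, 180]) cube([920, 340, 40]);
translate([40, 0, 240]) cube([920, 340, 40]);
translate([40, 0, 1160]) cube([920, 340, 40]);
translate([960, 0, 0]) cube([40, 340, 1200]);


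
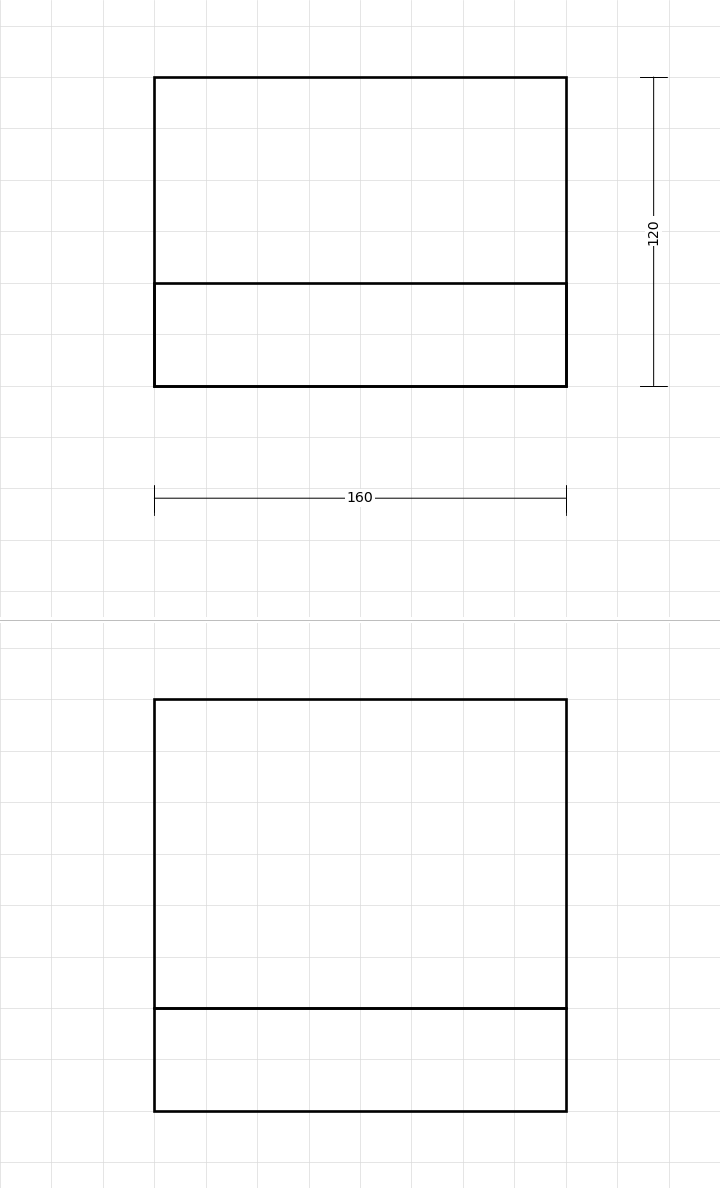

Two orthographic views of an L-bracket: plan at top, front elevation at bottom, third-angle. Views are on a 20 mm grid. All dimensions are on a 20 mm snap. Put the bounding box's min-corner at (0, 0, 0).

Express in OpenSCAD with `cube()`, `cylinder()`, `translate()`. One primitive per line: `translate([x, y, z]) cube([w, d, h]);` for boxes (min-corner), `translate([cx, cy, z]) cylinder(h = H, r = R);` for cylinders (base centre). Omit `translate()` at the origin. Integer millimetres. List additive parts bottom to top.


cube([160, 120, 40]);
translate([0, 0, 40]) cube([160, 40, 120]);


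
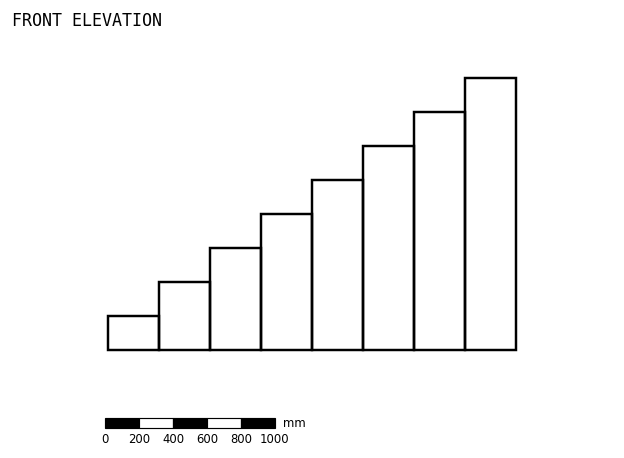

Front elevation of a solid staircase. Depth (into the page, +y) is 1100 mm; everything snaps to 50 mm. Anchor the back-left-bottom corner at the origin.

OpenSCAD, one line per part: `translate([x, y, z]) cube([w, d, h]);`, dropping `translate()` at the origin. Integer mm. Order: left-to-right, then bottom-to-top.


cube([300, 1100, 200]);
translate([300, 0, 0]) cube([300, 1100, 400]);
translate([600, 0, 0]) cube([300, 1100, 600]);
translate([900, 0, 0]) cube([300, 1100, 800]);
translate([1200, 0, 0]) cube([300, 1100, 1000]);
translate([1500, 0, 0]) cube([300, 1100, 1200]);
translate([1800, 0, 0]) cube([300, 1100, 1400]);
translate([2100, 0, 0]) cube([300, 1100, 1600]);


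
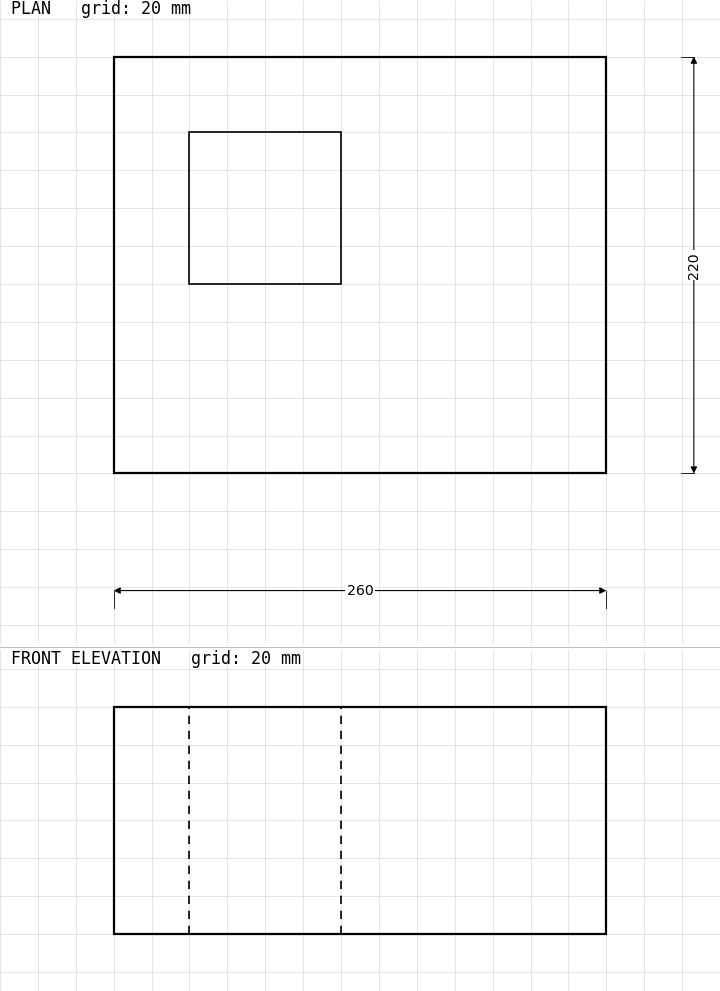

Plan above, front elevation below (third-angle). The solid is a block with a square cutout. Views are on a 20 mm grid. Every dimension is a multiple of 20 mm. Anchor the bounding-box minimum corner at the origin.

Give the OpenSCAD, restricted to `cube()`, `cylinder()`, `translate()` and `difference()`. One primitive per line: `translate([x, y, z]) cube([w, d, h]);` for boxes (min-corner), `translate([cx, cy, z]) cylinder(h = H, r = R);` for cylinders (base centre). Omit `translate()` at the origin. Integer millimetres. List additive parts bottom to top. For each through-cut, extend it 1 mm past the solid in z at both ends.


difference() {
  cube([260, 220, 120]);
  translate([40, 100, -1]) cube([80, 80, 122]);
}
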